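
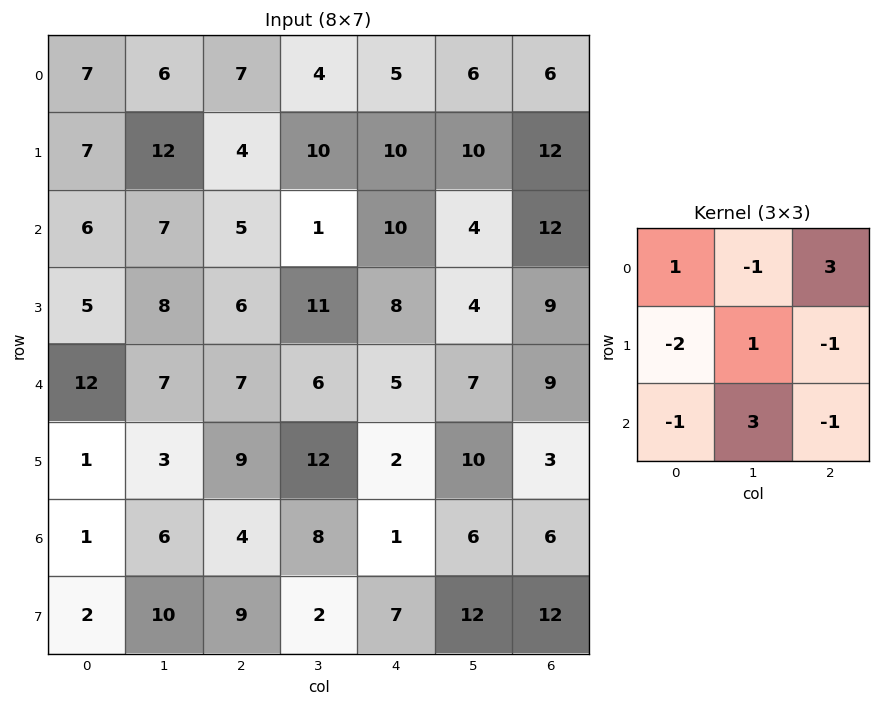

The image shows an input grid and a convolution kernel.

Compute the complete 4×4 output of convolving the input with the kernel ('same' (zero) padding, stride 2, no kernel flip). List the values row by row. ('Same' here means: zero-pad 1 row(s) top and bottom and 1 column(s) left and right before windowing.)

10 -19 1 20
35 27 43 25
24 34 -15 -11
-1 29 26 25

Output[0,0]: The receptive field on the zero-padded input at this output position is [0 0 0 / 0 7 6 / 0 7 12]. Elementwise product with the kernel and sum: 0·1 + 0·-1 + 0·3 + 0·-2 + 7·1 + 6·-1 + 0·-1 + 7·3 + 12·-1.
Output[0,1]: The receptive field on the zero-padded input at this output position is [0 0 0 / 6 7 4 / 12 4 10]. Elementwise product with the kernel and sum: 0·1 + 0·-1 + 0·3 + 6·-2 + 7·1 + 4·-1 + 12·-1 + 4·3 + 10·-1.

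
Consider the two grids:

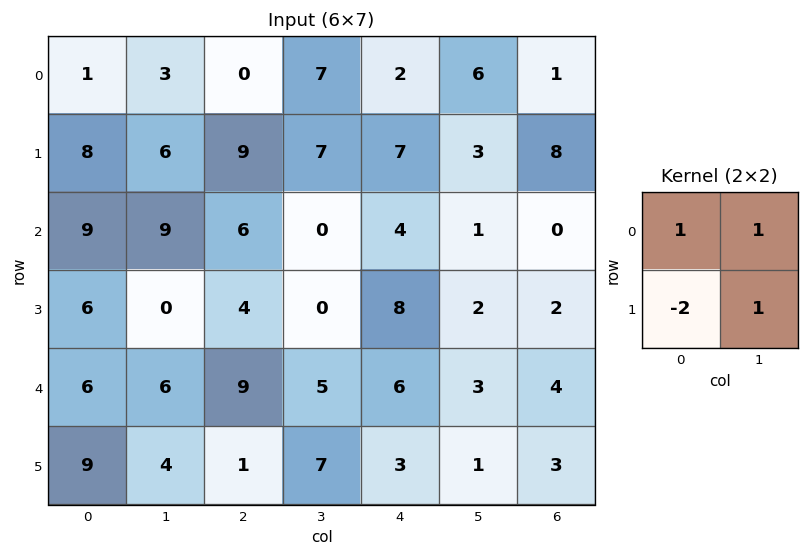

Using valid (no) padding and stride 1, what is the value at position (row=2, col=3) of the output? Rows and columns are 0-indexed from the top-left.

The receptive field on the input at this output position is [0 4 / 0 8]. Elementwise product with the kernel and sum: 0·1 + 4·1 + 0·-2 + 8·1.

12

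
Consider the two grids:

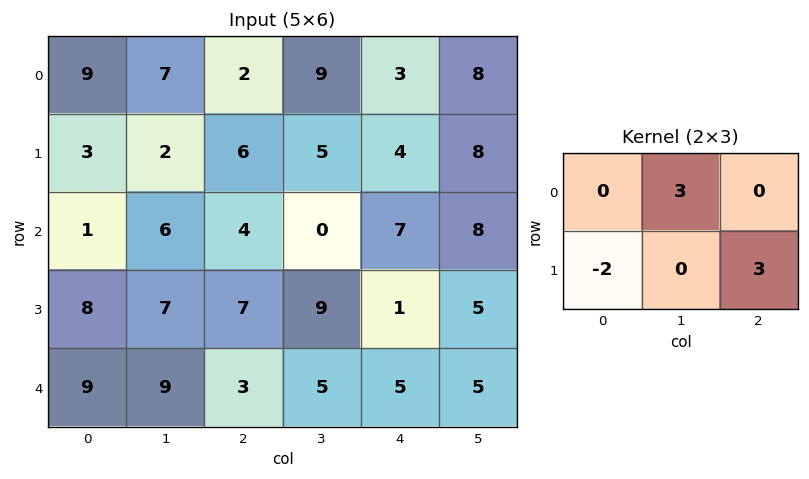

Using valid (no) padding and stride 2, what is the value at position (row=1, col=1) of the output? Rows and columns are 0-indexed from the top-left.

The receptive field on the input at this output position is [4 0 7 / 7 9 1]. Elementwise product with the kernel and sum: 0·3 + 7·-2 + 1·3.

-11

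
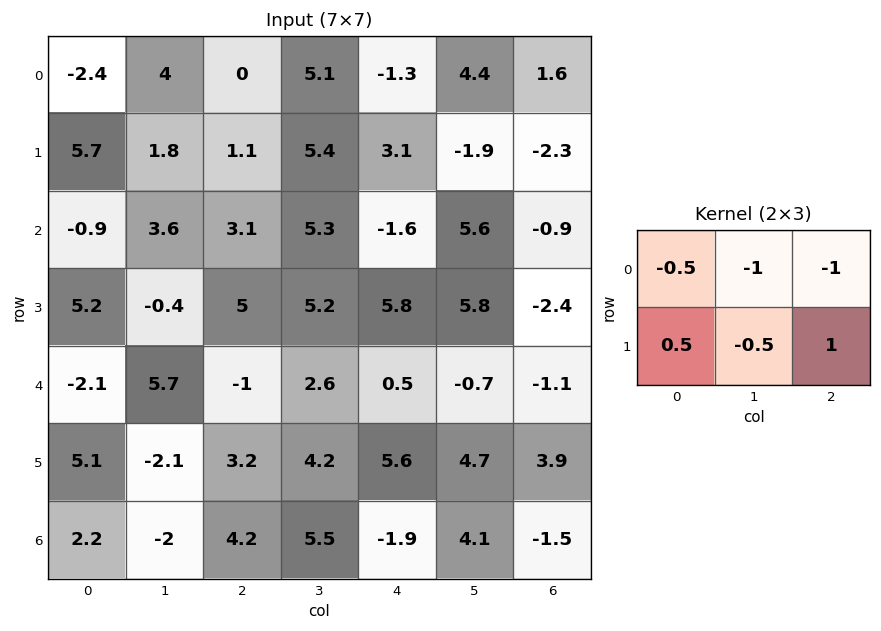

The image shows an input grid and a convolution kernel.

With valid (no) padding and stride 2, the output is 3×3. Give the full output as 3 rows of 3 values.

0.25 -2.85 -5.15
1.55 0.45 -6.3
3.15 2.5 5.9

Output[0,0]: The receptive field on the input at this output position is [-2.4 4 0 / 5.7 1.8 1.1]. Elementwise product with the kernel and sum: -2.4·-0.5 + 4·-1 + 0·-1 + 5.7·0.5 + 1.8·-0.5 + 1.1·1.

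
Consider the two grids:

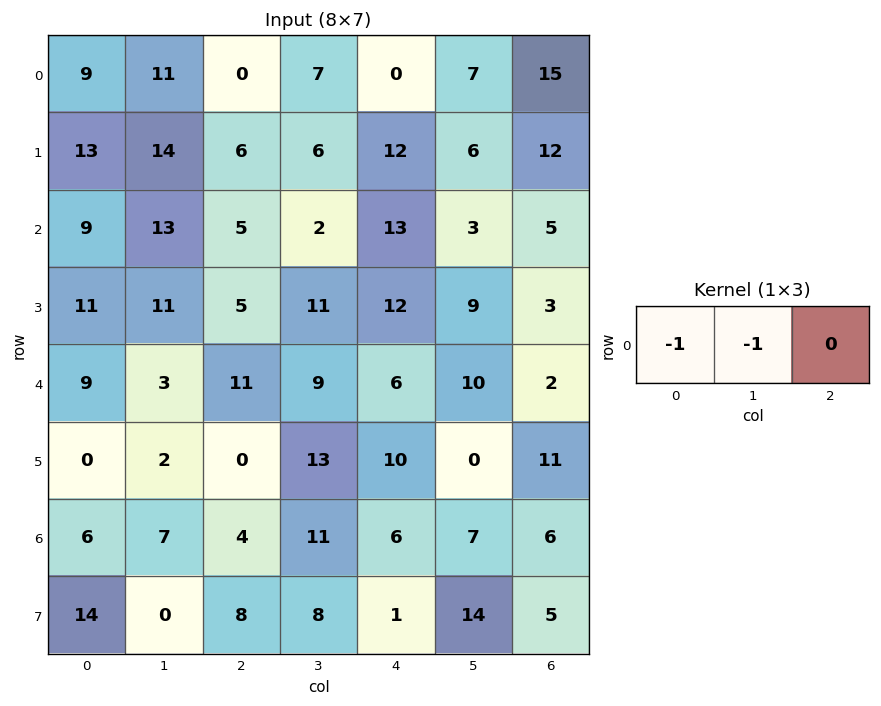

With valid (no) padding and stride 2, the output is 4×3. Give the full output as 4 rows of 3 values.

Output[0,0]: The receptive field on the input at this output position is [9 11 0]. Elementwise product with the kernel and sum: 9·-1 + 11·-1.

-20 -7 -7
-22 -7 -16
-12 -20 -16
-13 -15 -13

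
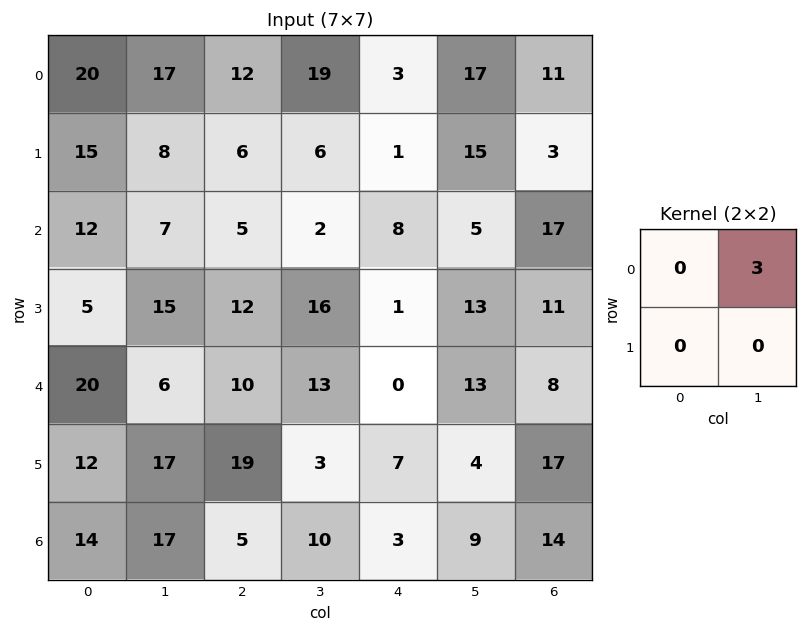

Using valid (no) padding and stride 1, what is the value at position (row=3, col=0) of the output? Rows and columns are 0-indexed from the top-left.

The receptive field on the input at this output position is [5 15 / 20 6]. Elementwise product with the kernel and sum: 15·3.

45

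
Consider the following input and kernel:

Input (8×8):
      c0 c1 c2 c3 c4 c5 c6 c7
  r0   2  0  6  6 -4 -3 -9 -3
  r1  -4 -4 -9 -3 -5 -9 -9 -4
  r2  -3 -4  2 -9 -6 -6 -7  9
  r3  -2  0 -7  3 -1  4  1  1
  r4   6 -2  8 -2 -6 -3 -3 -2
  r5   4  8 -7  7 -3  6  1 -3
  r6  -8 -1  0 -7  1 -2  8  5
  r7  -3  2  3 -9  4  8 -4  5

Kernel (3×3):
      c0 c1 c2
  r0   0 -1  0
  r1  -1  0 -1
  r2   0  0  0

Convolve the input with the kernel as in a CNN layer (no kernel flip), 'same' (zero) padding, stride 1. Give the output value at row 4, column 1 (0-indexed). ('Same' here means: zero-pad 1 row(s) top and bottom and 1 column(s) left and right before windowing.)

The receptive field on the zero-padded input at this output position is [-2 0 -7 / 6 -2 8 / 4 8 -7]. Elementwise product with the kernel and sum: 0·-1 + 6·-1 + 8·-1.

-14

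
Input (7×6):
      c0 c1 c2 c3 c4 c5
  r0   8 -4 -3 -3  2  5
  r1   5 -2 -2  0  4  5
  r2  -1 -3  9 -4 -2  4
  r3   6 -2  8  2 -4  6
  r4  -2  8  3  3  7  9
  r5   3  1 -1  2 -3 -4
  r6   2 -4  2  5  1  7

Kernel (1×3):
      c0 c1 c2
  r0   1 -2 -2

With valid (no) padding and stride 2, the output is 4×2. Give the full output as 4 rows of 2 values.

Output[0,0]: The receptive field on the input at this output position is [8 -4 -3]. Elementwise product with the kernel and sum: 8·1 + -4·-2 + -3·-2.
Output[0,1]: The receptive field on the input at this output position is [-3 -3 2]. Elementwise product with the kernel and sum: -3·1 + -3·-2 + 2·-2.

22 -1
-13 21
-24 -17
6 -10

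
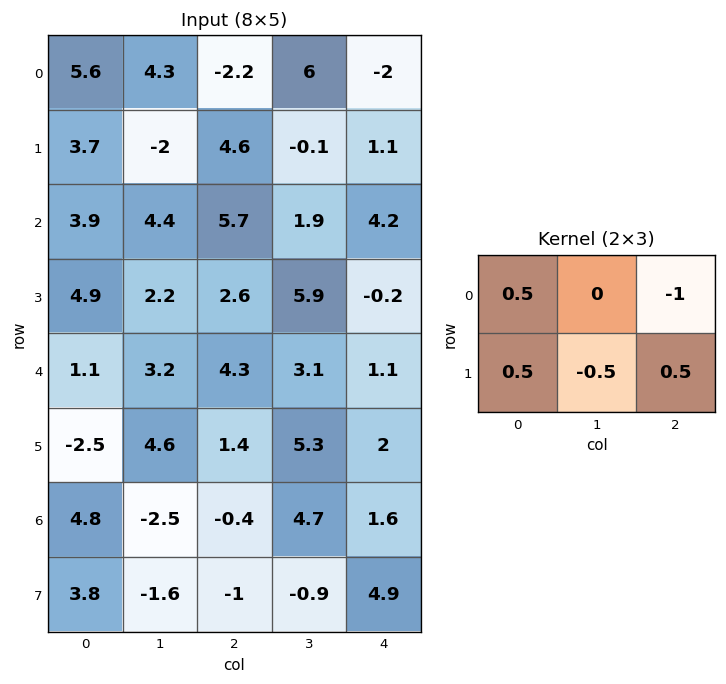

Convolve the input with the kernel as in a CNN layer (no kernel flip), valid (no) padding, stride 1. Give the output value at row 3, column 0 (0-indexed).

The receptive field on the input at this output position is [4.9 2.2 2.6 / 1.1 3.2 4.3]. Elementwise product with the kernel and sum: 4.9·0.5 + 2.6·-1 + 1.1·0.5 + 3.2·-0.5 + 4.3·0.5.

0.95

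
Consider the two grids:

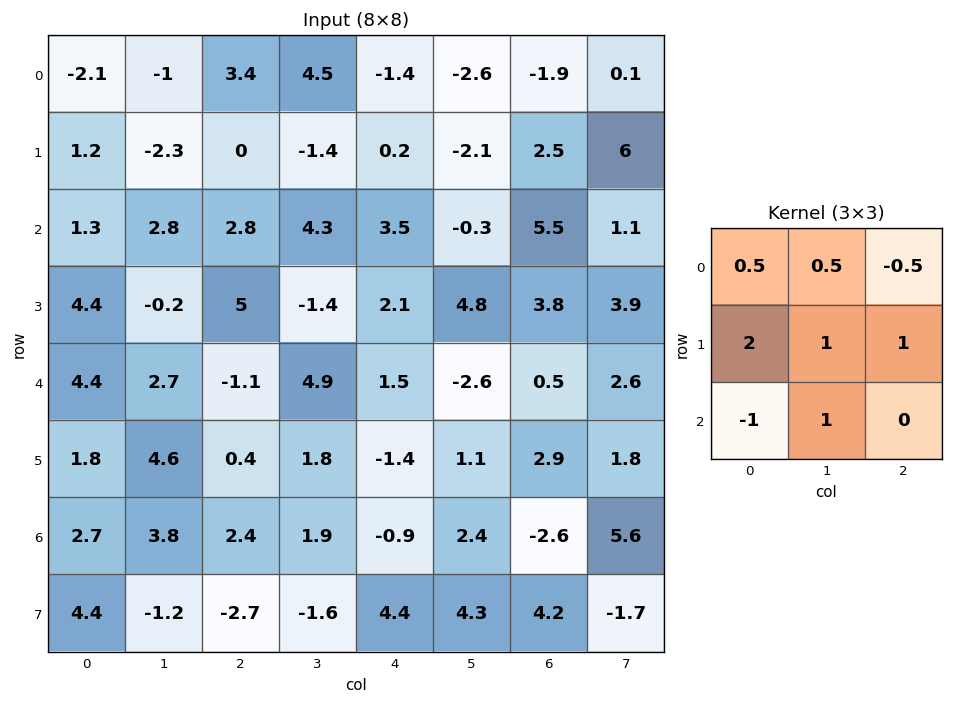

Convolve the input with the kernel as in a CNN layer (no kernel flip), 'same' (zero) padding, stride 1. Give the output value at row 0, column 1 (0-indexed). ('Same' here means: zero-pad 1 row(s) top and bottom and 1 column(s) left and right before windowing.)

The receptive field on the zero-padded input at this output position is [0 0 0 / -2.1 -1 3.4 / 1.2 -2.3 0]. Elementwise product with the kernel and sum: 0·0.5 + 0·0.5 + 0·-0.5 + -2.1·2 + -1·1 + 3.4·1 + 1.2·-1 + -2.3·1.

-5.3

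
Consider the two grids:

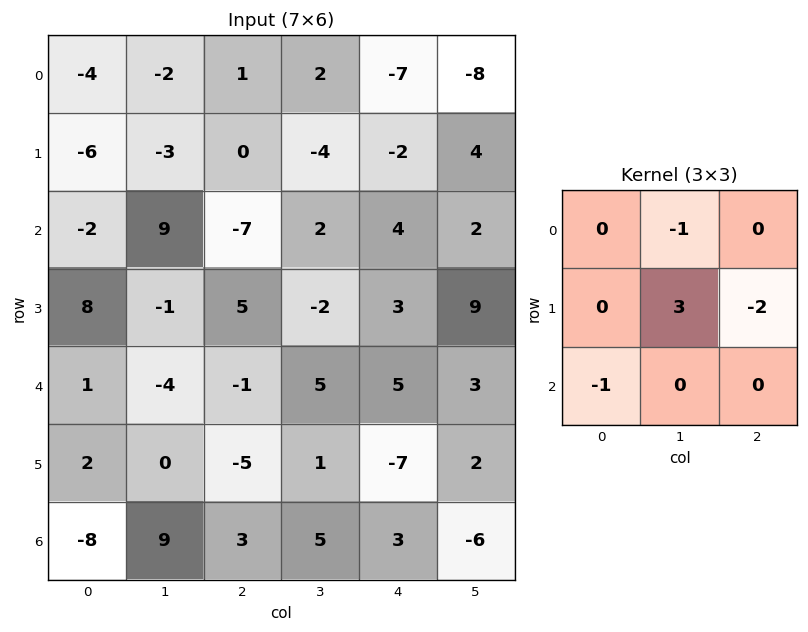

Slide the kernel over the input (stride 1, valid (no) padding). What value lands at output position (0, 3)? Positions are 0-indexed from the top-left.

-9

The receptive field on the input at this output position is [2 -7 -8 / -4 -2 4 / 2 4 2]. Elementwise product with the kernel and sum: -7·-1 + -2·3 + 4·-2 + 2·-1.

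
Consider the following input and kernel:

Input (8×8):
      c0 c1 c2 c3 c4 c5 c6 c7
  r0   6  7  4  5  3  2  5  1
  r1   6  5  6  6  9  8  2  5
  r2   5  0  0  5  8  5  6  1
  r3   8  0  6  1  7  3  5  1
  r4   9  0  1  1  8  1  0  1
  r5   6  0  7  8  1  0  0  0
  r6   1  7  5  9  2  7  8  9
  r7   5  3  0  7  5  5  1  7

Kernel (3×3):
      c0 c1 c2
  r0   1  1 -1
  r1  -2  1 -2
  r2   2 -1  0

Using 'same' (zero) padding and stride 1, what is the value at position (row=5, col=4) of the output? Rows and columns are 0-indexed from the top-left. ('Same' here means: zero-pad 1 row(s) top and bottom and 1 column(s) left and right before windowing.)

9

The receptive field on the zero-padded input at this output position is [1 8 1 / 8 1 0 / 9 2 7]. Elementwise product with the kernel and sum: 1·1 + 8·1 + 1·-1 + 8·-2 + 1·1 + 0·-2 + 9·2 + 2·-1.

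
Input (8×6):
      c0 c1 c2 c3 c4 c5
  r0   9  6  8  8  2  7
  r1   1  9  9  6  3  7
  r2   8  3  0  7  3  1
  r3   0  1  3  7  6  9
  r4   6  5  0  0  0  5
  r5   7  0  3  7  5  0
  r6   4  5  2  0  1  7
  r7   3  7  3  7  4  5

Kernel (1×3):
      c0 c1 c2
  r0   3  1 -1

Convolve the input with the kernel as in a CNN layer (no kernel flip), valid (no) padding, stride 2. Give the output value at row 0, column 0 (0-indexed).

25

The receptive field on the input at this output position is [9 6 8]. Elementwise product with the kernel and sum: 9·3 + 6·1 + 8·-1.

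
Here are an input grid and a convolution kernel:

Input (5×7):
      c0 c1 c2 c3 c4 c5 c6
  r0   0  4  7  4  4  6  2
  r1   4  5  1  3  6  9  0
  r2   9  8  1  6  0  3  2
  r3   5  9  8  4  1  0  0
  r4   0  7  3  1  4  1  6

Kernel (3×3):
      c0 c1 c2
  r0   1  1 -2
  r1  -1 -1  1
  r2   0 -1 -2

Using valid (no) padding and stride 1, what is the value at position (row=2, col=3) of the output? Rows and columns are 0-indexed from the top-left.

-11

The receptive field on the input at this output position is [6 0 3 / 4 1 0 / 1 4 1]. Elementwise product with the kernel and sum: 6·1 + 0·1 + 3·-2 + 4·-1 + 1·-1 + 0·1 + 4·-1 + 1·-2.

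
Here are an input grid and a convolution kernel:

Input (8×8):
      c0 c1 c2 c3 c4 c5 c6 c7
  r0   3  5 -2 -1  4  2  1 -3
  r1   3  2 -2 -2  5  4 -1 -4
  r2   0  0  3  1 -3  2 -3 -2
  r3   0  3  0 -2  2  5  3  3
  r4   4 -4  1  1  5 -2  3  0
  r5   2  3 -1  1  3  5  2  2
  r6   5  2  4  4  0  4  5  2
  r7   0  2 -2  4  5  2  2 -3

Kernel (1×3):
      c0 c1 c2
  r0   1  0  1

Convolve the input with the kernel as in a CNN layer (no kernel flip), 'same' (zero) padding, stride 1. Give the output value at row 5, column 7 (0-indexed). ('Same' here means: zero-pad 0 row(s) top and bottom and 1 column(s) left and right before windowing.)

The receptive field on the zero-padded input at this output position is [2 2 0]. Elementwise product with the kernel and sum: 2·1 + 0·1.

2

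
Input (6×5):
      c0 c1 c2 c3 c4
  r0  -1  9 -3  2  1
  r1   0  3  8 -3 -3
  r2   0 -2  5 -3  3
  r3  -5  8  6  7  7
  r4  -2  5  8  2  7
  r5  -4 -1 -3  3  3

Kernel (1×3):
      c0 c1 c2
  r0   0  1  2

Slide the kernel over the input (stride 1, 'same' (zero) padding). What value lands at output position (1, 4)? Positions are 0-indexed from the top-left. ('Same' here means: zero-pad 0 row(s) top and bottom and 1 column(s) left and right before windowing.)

-3

The receptive field on the zero-padded input at this output position is [-3 -3 0]. Elementwise product with the kernel and sum: -3·1 + 0·2.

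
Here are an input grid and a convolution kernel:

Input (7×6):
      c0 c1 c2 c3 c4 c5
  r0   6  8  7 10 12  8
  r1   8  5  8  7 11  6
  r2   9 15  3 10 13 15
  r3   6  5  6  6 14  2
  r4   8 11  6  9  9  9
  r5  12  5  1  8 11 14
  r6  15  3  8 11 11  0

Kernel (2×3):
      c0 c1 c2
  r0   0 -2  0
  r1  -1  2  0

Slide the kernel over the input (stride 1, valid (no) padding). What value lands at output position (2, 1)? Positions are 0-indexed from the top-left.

1

The receptive field on the input at this output position is [15 3 10 / 5 6 6]. Elementwise product with the kernel and sum: 3·-2 + 5·-1 + 6·2.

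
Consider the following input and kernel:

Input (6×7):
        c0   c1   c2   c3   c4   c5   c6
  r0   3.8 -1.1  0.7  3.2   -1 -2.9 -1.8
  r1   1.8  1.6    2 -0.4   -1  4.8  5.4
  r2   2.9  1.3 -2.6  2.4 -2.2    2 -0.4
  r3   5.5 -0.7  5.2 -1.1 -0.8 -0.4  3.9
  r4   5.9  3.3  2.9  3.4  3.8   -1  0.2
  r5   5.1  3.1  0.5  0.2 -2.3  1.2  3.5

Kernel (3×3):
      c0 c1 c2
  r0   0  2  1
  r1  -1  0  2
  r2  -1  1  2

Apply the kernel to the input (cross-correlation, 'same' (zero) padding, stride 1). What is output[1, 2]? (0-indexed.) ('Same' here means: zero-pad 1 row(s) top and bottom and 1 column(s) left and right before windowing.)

3.1

The receptive field on the zero-padded input at this output position is [-1.1 0.7 3.2 / 1.6 2 -0.4 / 1.3 -2.6 2.4]. Elementwise product with the kernel and sum: 0.7·2 + 3.2·1 + 1.6·-1 + -0.4·2 + 1.3·-1 + -2.6·1 + 2.4·2.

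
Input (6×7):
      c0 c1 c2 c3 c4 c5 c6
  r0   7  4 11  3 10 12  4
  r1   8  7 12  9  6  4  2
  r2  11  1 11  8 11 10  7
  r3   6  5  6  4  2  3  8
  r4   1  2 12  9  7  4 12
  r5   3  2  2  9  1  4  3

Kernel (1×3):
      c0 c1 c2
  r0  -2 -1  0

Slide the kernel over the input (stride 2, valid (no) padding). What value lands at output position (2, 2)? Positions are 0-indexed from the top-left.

-18

The receptive field on the input at this output position is [7 4 12]. Elementwise product with the kernel and sum: 7·-2 + 4·-1.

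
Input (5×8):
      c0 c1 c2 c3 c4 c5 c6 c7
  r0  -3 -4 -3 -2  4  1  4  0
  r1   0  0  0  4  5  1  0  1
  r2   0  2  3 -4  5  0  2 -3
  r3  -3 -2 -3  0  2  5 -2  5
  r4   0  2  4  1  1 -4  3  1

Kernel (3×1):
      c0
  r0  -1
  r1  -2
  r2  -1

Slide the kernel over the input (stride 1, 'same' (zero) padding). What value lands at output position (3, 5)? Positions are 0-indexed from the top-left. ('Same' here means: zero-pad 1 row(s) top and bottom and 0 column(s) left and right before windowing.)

The receptive field on the zero-padded input at this output position is [0 / 5 / -4]. Elementwise product with the kernel and sum: 0·-1 + 5·-2 + -4·-1.

-6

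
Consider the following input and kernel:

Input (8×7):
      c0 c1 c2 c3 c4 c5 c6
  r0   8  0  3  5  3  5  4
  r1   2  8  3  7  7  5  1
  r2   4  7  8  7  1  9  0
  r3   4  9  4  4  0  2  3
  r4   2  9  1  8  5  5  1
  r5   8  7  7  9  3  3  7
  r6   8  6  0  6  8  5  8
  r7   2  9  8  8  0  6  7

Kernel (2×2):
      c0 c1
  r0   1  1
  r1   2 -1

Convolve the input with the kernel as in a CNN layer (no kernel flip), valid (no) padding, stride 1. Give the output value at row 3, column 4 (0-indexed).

7

The receptive field on the input at this output position is [0 2 / 5 5]. Elementwise product with the kernel and sum: 0·1 + 2·1 + 5·2 + 5·-1.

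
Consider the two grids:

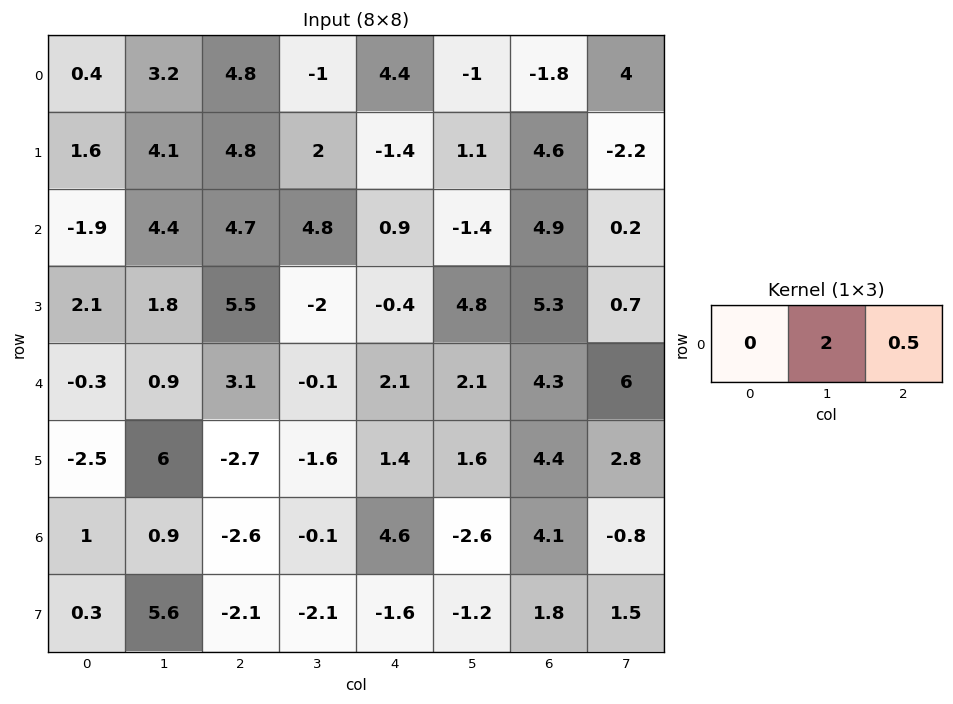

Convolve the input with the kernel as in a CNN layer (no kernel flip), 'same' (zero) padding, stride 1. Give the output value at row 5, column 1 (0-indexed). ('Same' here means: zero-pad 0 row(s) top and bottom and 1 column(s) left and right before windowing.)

The receptive field on the zero-padded input at this output position is [-2.5 6 -2.7]. Elementwise product with the kernel and sum: 6·2 + -2.7·0.5.

10.65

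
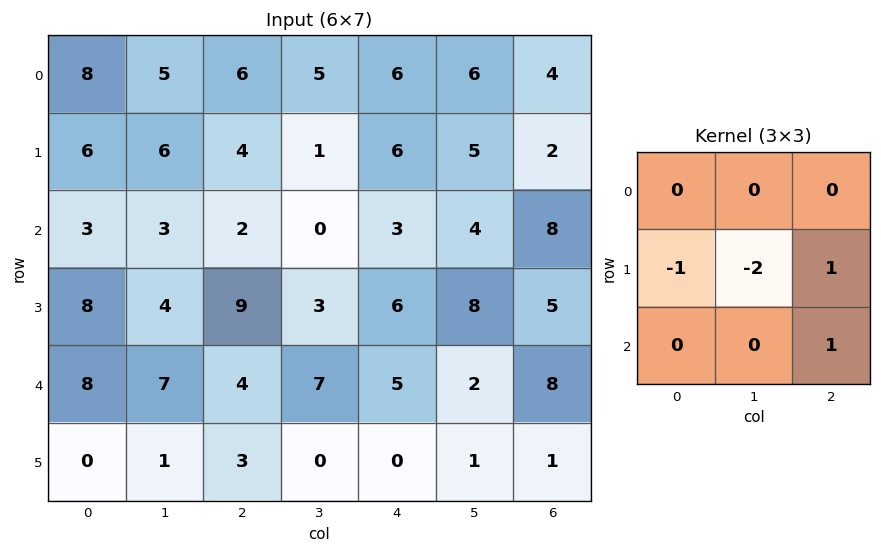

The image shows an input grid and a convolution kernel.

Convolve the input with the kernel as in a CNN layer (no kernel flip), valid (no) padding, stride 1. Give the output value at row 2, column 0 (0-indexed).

The receptive field on the input at this output position is [3 3 2 / 8 4 9 / 8 7 4]. Elementwise product with the kernel and sum: 8·-1 + 4·-2 + 9·1 + 4·1.

-3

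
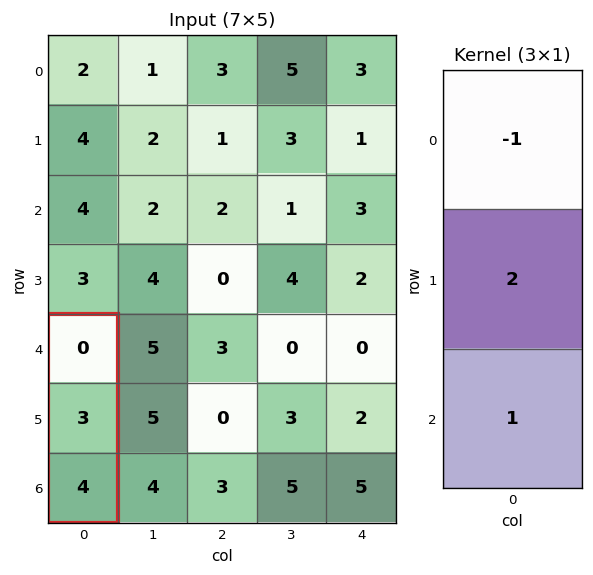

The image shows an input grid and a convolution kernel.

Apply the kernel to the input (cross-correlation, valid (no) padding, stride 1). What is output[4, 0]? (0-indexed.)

The receptive field on the input at this output position is [0 / 3 / 4]. Elementwise product with the kernel and sum: 0·-1 + 3·2 + 4·1.

10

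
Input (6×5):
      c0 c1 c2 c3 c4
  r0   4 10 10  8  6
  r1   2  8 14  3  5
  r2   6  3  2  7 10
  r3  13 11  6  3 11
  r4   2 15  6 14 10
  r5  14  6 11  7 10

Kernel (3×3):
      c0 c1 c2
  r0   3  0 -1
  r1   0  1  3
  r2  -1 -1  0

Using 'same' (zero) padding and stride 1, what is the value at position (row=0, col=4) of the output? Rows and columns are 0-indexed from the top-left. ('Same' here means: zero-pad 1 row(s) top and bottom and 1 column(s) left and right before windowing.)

The receptive field on the zero-padded input at this output position is [0 0 0 / 8 6 0 / 3 5 0]. Elementwise product with the kernel and sum: 0·3 + 0·-1 + 6·1 + 0·3 + 3·-1 + 5·-1.

-2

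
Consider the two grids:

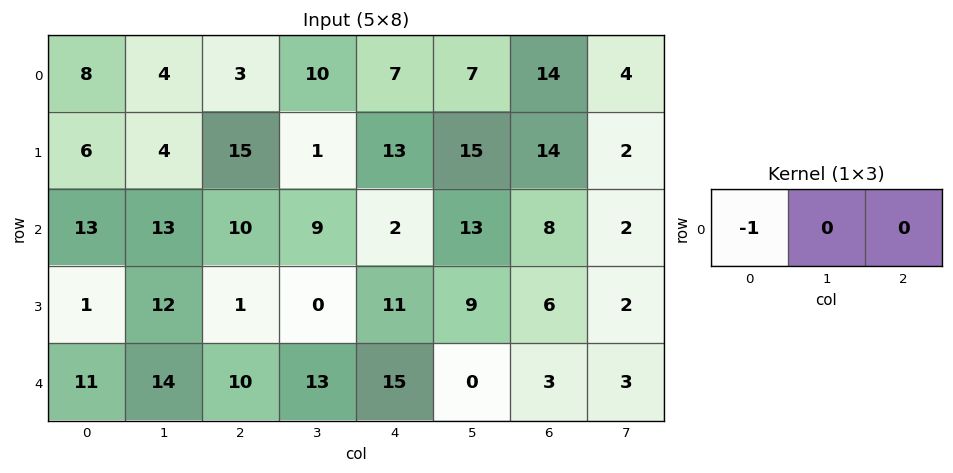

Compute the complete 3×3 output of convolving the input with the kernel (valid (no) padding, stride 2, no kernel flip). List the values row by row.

-8 -3 -7
-13 -10 -2
-11 -10 -15

Output[0,0]: The receptive field on the input at this output position is [8 4 3]. Elementwise product with the kernel and sum: 8·-1.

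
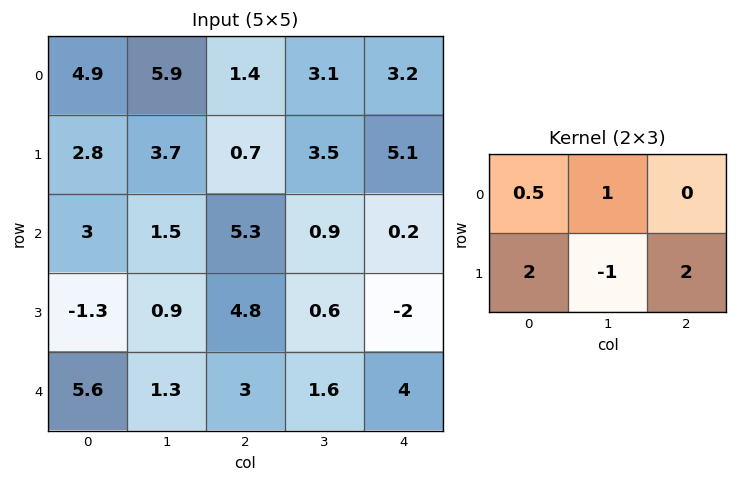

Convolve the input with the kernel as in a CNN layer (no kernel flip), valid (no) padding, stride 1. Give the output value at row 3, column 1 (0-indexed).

8.05

The receptive field on the input at this output position is [0.9 4.8 0.6 / 1.3 3 1.6]. Elementwise product with the kernel and sum: 0.9·0.5 + 4.8·1 + 1.3·2 + 3·-1 + 1.6·2.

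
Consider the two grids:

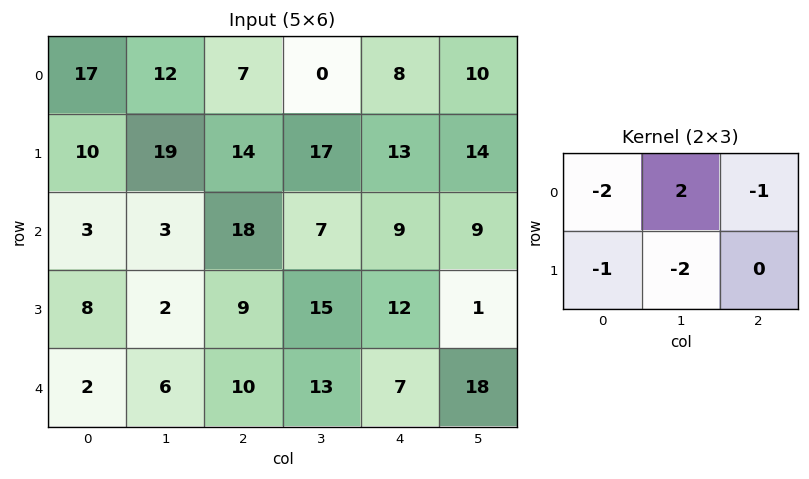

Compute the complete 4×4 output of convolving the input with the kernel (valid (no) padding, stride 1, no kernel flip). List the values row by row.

-65 -57 -70 -37
-5 -66 -39 -47
-30 3 -70 -44
-35 -27 -36 -34

Output[0,0]: The receptive field on the input at this output position is [17 12 7 / 10 19 14]. Elementwise product with the kernel and sum: 17·-2 + 12·2 + 7·-1 + 10·-1 + 19·-2.
Output[0,1]: The receptive field on the input at this output position is [12 7 0 / 19 14 17]. Elementwise product with the kernel and sum: 12·-2 + 7·2 + 0·-1 + 19·-1 + 14·-2.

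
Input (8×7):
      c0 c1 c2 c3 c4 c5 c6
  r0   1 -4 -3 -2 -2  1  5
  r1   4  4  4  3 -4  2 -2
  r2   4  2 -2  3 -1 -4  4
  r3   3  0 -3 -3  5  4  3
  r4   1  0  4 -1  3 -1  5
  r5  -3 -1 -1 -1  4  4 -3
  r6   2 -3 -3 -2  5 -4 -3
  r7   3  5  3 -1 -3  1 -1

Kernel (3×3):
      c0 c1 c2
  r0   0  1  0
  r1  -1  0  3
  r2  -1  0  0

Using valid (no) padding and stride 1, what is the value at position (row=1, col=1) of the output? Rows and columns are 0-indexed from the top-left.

The receptive field on the input at this output position is [4 4 3 / 2 -2 3 / 0 -3 -3]. Elementwise product with the kernel and sum: 4·1 + 2·-1 + 3·3 + 0·-1.

11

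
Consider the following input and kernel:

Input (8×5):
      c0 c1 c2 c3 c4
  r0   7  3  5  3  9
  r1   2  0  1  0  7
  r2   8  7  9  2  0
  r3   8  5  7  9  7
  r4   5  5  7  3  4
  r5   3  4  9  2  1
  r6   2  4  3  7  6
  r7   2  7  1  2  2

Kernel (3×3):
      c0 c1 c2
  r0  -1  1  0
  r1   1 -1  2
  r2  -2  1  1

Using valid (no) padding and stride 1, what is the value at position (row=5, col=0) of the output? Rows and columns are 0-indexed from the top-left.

The receptive field on the input at this output position is [3 4 9 / 2 4 3 / 2 7 1]. Elementwise product with the kernel and sum: 3·-1 + 4·1 + 2·1 + 4·-1 + 3·2 + 2·-2 + 7·1 + 1·1.

9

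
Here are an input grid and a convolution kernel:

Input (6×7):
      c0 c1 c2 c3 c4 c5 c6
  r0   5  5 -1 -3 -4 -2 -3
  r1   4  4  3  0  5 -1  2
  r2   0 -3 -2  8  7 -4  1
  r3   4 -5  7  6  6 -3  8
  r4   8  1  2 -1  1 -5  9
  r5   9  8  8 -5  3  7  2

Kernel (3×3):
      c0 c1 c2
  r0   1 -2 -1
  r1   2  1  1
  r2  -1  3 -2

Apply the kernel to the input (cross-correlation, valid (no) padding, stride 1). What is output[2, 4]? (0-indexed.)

The receptive field on the input at this output position is [7 -4 1 / 6 -3 8 / 1 -5 9]. Elementwise product with the kernel and sum: 7·1 + -4·-2 + 1·-1 + 6·2 + -3·1 + 8·1 + 1·-1 + -5·3 + 9·-2.

-3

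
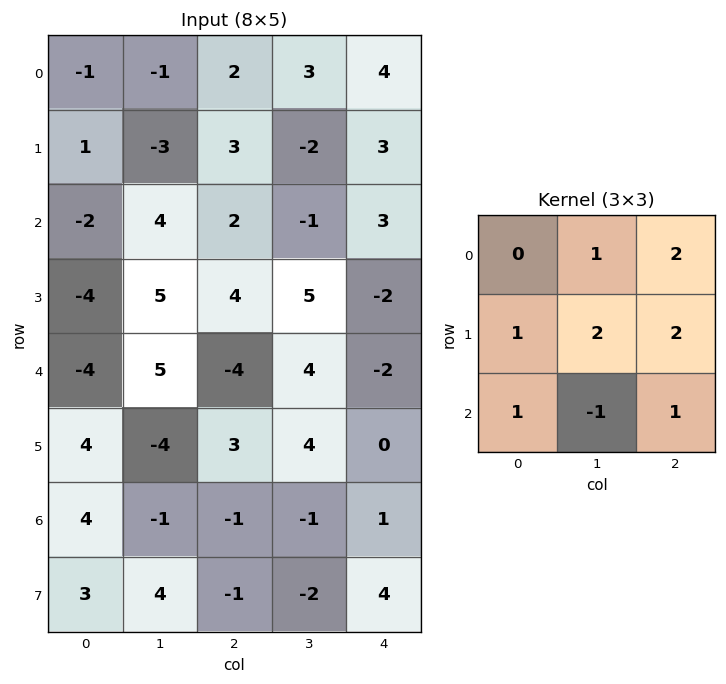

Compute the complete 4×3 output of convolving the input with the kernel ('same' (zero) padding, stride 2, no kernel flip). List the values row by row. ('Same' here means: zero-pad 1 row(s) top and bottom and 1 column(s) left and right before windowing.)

Output[0,0]: The receptive field on the zero-padded input at this output position is [0 0 0 / 0 -1 -1 / 0 1 -3]. Elementwise product with the kernel and sum: 0·1 + 0·2 + 0·1 + -1·2 + -1·2 + 0·1 + 1·-1 + -3·1.
Output[0,1]: The receptive field on the zero-padded input at this output position is [0 0 0 / -1 2 3 / -3 3 -2]. Elementwise product with the kernel and sum: 0·1 + 0·2 + -1·1 + 2·2 + 3·2 + -3·1 + 3·-1 + -2·1.

-8 1 6
8 11 15
0 16 2
3 9 -5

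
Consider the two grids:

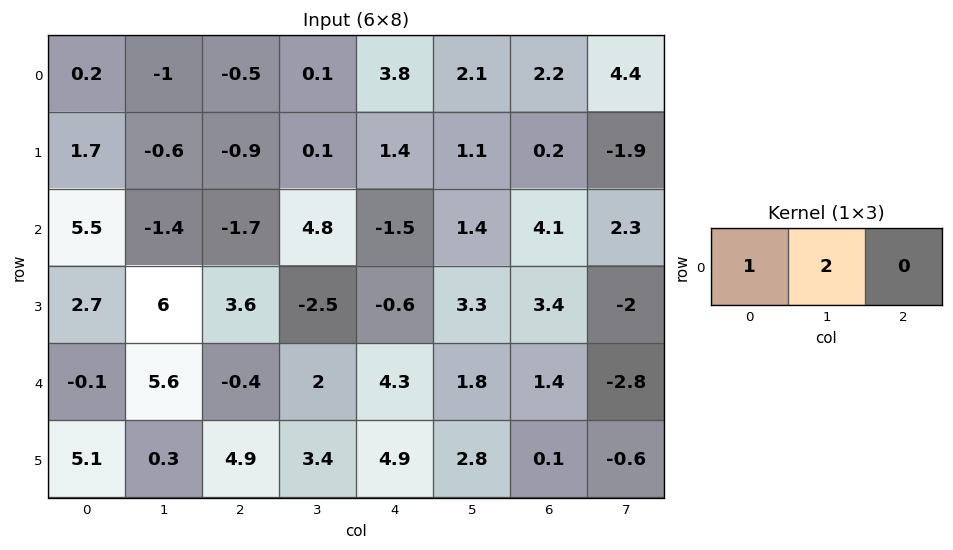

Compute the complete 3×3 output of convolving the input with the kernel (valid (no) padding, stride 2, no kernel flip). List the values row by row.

-1.8 -0.3 8
2.7 7.9 1.3
11.1 3.6 7.9

Output[0,0]: The receptive field on the input at this output position is [0.2 -1 -0.5]. Elementwise product with the kernel and sum: 0.2·1 + -1·2.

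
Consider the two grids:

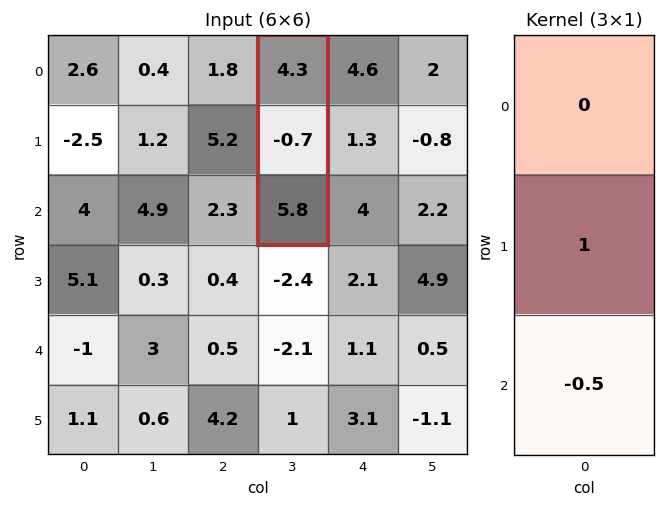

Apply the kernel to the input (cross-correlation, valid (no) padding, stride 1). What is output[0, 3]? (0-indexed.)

The receptive field on the input at this output position is [4.3 / -0.7 / 5.8]. Elementwise product with the kernel and sum: -0.7·1 + 5.8·-0.5.

-3.6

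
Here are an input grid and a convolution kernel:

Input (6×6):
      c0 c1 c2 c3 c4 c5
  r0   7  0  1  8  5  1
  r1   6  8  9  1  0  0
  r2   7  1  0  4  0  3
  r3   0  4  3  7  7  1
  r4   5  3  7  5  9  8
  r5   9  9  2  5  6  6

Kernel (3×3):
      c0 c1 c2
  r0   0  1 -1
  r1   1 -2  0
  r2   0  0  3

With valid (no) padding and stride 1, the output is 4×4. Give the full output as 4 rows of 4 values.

Output[0,0]: The receptive field on the input at this output position is [7 0 1 / 6 8 9 / 7 1 0]. Elementwise product with the kernel and sum: 0·1 + 1·-1 + 6·1 + 8·-2 + 0·3.
Output[0,1]: The receptive field on the input at this output position is [0 1 8 / 8 9 1 / 1 0 4]. Elementwise product with the kernel and sum: 1·1 + 8·-1 + 8·1 + 9·-2 + 4·3.

-11 -5 10 14
13 30 14 7
14 9 20 14
6 0 15 11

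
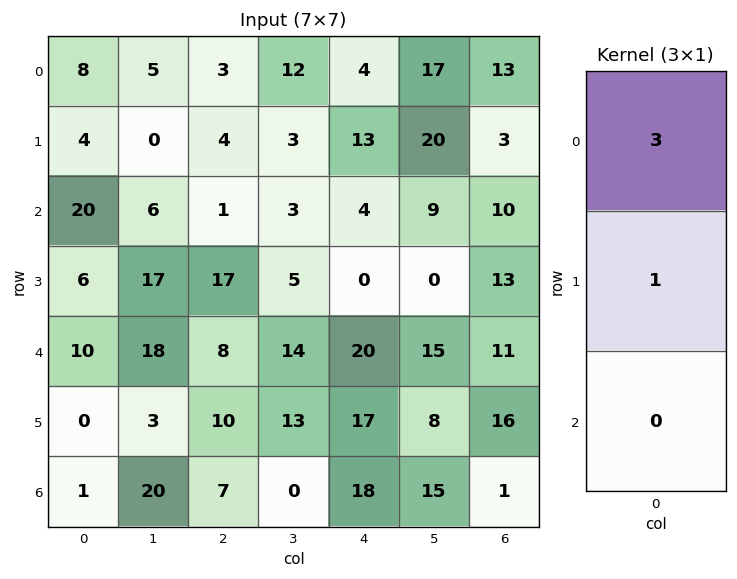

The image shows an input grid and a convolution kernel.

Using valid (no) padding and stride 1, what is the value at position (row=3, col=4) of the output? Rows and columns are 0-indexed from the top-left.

20

The receptive field on the input at this output position is [0 / 20 / 17]. Elementwise product with the kernel and sum: 0·3 + 20·1.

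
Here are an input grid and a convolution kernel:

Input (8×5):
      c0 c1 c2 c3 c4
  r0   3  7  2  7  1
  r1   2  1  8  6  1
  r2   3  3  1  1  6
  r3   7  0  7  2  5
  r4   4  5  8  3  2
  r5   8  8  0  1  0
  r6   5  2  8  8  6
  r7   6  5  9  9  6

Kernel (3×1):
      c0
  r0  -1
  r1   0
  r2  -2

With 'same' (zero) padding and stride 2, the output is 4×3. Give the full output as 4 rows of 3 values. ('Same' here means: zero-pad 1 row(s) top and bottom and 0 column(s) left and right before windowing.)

-4 -16 -2
-16 -22 -11
-23 -7 -5
-20 -18 -12

Output[0,0]: The receptive field on the zero-padded input at this output position is [0 / 3 / 2]. Elementwise product with the kernel and sum: 0·-1 + 2·-2.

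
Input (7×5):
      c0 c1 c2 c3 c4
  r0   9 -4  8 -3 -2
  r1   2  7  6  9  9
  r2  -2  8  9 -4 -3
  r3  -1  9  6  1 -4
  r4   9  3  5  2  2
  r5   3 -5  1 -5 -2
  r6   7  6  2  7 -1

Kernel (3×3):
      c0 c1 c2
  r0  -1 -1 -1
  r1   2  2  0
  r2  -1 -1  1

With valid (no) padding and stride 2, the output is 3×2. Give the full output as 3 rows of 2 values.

Output[0,0]: The receptive field on the input at this output position is [9 -4 8 / 2 7 6 / -2 8 9]. Elementwise product with the kernel and sum: 9·-1 + -4·-1 + 8·-1 + 2·2 + 7·2 + -2·-1 + 8·-1 + 9·1.

8 19
-6 7
-32 -27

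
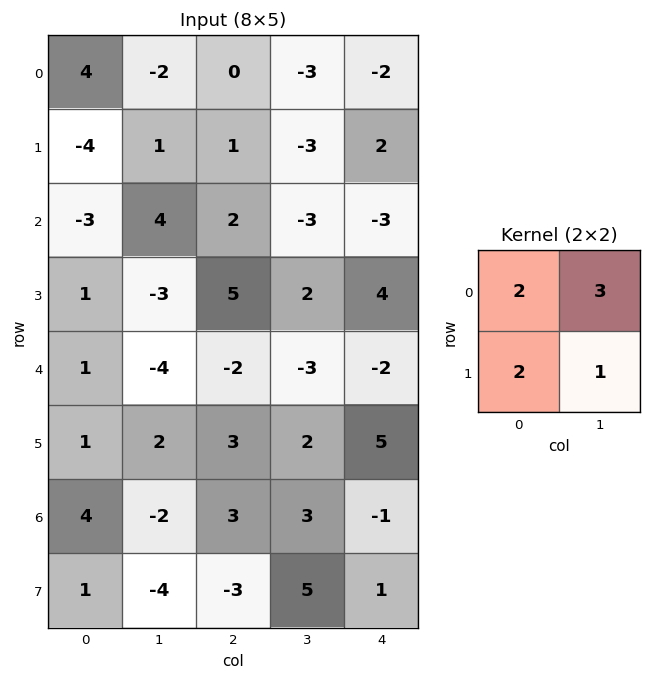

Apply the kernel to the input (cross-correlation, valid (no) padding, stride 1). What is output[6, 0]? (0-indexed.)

0

The receptive field on the input at this output position is [4 -2 / 1 -4]. Elementwise product with the kernel and sum: 4·2 + -2·3 + 1·2 + -4·1.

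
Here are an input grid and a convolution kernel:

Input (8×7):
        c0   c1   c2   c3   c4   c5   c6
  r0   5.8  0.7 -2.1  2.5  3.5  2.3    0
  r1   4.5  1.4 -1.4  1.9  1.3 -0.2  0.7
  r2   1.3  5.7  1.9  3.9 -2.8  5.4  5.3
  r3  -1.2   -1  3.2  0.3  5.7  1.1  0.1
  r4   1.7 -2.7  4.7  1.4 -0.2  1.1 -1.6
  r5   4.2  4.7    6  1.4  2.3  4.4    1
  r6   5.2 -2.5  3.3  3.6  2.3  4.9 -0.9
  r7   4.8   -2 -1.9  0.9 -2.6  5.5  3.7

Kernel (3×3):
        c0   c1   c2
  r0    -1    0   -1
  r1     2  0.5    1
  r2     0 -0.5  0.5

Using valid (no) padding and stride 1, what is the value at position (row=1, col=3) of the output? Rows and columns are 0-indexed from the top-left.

The receptive field on the input at this output position is [1.9 1.3 -0.2 / 3.9 -2.8 5.4 / 0.3 5.7 1.1]. Elementwise product with the kernel and sum: 1.9·-1 + -0.2·-1 + 3.9·2 + -2.8·0.5 + 5.4·1 + 5.7·-0.5 + 1.1·0.5.

7.8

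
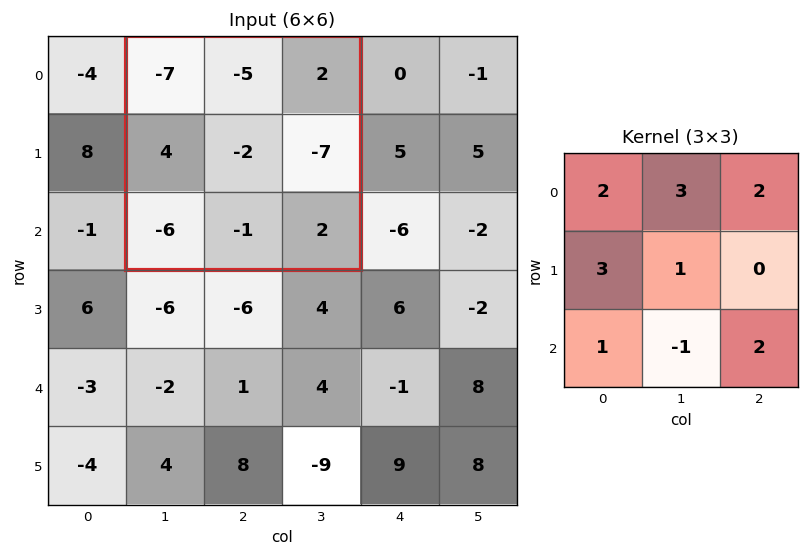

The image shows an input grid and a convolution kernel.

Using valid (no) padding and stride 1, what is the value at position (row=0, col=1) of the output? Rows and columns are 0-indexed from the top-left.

The receptive field on the input at this output position is [-7 -5 2 / 4 -2 -7 / -6 -1 2]. Elementwise product with the kernel and sum: -7·2 + -5·3 + 2·2 + 4·3 + -2·1 + -6·1 + -1·-1 + 2·2.

-16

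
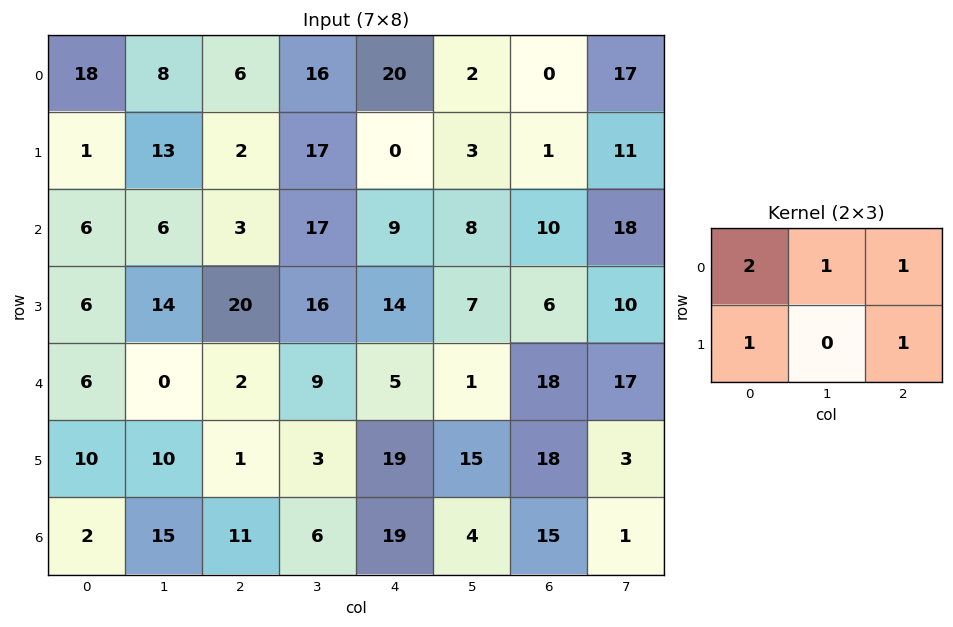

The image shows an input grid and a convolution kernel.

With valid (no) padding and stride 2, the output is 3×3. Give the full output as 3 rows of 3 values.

Output[0,0]: The receptive field on the input at this output position is [18 8 6 / 1 13 2]. Elementwise product with the kernel and sum: 18·2 + 8·1 + 6·1 + 1·1 + 2·1.
Output[0,1]: The receptive field on the input at this output position is [6 16 20 / 2 17 0]. Elementwise product with the kernel and sum: 6·2 + 16·1 + 20·1 + 2·1 + 0·1.

53 50 43
47 66 56
25 38 66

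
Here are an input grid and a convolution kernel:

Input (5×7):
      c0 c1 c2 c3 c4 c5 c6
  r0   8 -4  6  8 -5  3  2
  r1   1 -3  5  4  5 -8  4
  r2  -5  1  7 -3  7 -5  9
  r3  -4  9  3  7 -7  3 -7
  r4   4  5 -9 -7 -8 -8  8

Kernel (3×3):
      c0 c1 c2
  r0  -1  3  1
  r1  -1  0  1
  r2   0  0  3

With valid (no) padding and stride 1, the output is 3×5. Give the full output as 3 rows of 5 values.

11 28 34 -47 42
16 39 -9 10 -44
-5 -6 -43 -9 11

Output[0,0]: The receptive field on the input at this output position is [8 -4 6 / 1 -3 5 / -5 1 7]. Elementwise product with the kernel and sum: 8·-1 + -4·3 + 6·1 + 1·-1 + 5·1 + 7·3.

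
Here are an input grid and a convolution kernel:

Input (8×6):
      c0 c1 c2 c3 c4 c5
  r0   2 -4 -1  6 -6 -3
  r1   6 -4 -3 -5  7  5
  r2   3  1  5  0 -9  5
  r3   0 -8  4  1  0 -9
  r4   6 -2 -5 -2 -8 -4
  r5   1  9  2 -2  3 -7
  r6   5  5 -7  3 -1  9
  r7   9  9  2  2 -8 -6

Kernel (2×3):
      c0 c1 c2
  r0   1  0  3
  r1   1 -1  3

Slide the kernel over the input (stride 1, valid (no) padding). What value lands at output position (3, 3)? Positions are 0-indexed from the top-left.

-32

The receptive field on the input at this output position is [1 0 -9 / -2 -8 -4]. Elementwise product with the kernel and sum: 1·1 + -9·3 + -2·1 + -8·-1 + -4·3.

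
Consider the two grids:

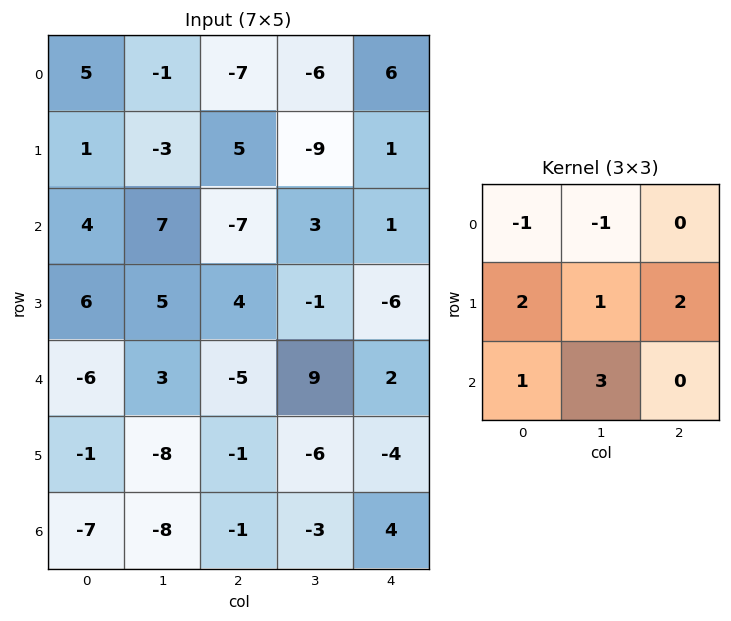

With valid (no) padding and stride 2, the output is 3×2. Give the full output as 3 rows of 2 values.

30 18
17 21
-40 -30

Output[0,0]: The receptive field on the input at this output position is [5 -1 -7 / 1 -3 5 / 4 7 -7]. Elementwise product with the kernel and sum: 5·-1 + -1·-1 + 1·2 + -3·1 + 5·2 + 4·1 + 7·3.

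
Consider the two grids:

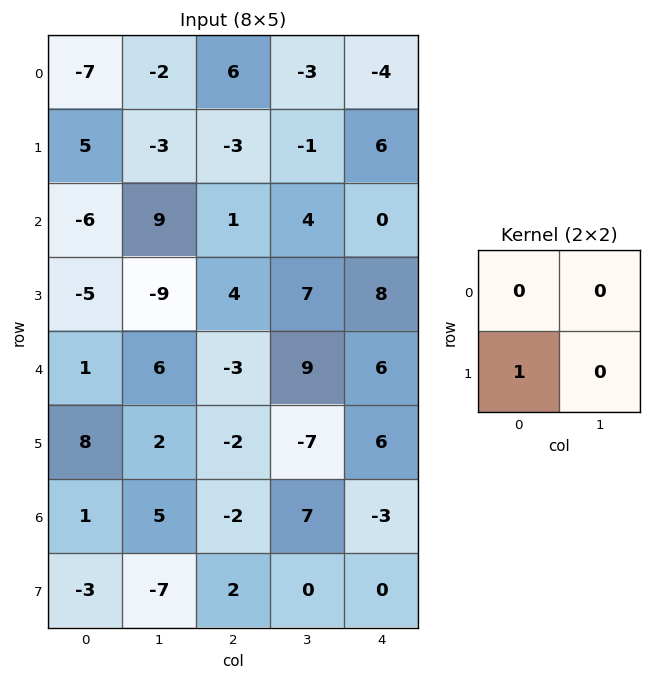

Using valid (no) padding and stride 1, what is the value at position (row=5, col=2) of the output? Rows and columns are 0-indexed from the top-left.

-2

The receptive field on the input at this output position is [-2 -7 / -2 7]. Elementwise product with the kernel and sum: -2·1.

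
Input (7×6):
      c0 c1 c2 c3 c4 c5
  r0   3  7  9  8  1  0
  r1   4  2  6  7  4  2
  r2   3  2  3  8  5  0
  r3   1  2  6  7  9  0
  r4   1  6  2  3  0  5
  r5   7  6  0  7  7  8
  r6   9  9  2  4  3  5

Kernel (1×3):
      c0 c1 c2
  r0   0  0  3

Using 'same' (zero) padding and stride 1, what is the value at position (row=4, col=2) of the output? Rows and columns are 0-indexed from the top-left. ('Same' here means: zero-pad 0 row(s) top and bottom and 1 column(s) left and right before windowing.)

The receptive field on the zero-padded input at this output position is [6 2 3]. Elementwise product with the kernel and sum: 3·3.

9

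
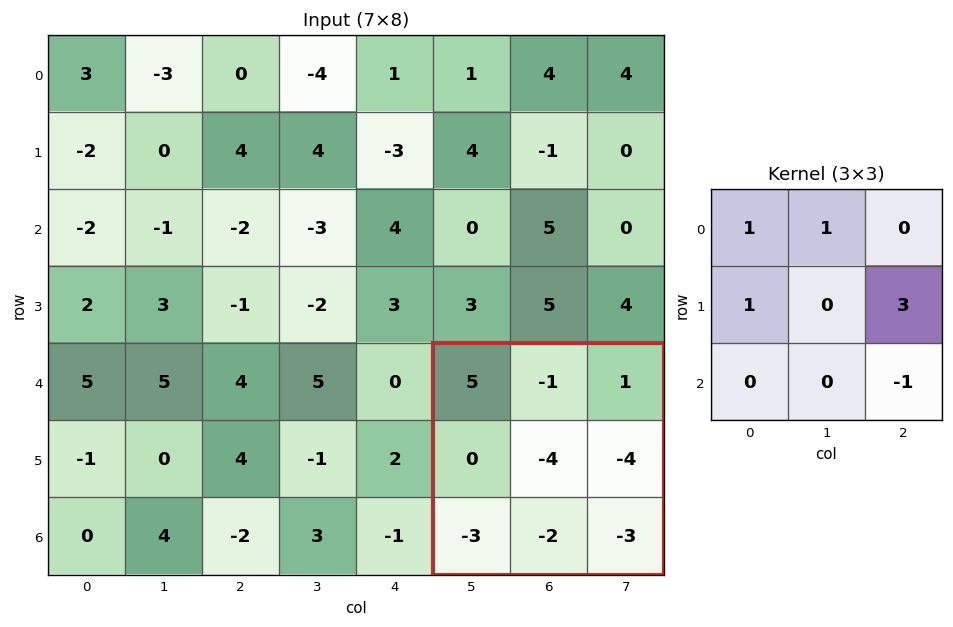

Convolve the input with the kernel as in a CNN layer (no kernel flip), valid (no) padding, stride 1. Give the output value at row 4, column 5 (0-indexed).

The receptive field on the input at this output position is [5 -1 1 / 0 -4 -4 / -3 -2 -3]. Elementwise product with the kernel and sum: 5·1 + -1·1 + 0·1 + -4·3 + -3·-1.

-5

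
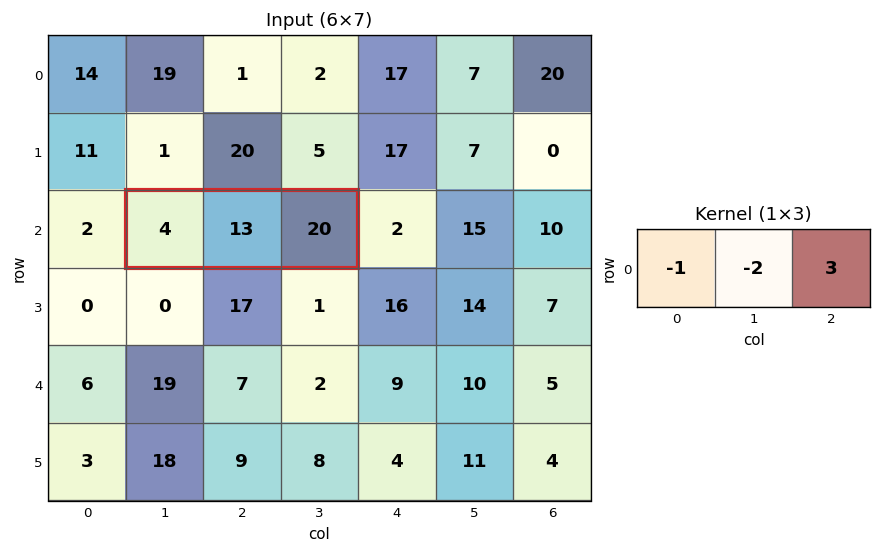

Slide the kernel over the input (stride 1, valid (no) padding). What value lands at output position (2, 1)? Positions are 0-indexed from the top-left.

The receptive field on the input at this output position is [4 13 20]. Elementwise product with the kernel and sum: 4·-1 + 13·-2 + 20·3.

30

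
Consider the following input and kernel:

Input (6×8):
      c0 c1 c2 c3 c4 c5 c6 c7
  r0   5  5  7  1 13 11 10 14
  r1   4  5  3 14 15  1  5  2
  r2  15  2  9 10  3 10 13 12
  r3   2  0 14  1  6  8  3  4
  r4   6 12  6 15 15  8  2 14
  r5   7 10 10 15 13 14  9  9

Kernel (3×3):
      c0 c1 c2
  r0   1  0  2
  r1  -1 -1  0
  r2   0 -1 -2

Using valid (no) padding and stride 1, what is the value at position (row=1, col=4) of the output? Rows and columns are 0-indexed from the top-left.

-2

The receptive field on the input at this output position is [15 1 5 / 3 10 13 / 6 8 3]. Elementwise product with the kernel and sum: 15·1 + 5·2 + 3·-1 + 10·-1 + 8·-1 + 3·-2.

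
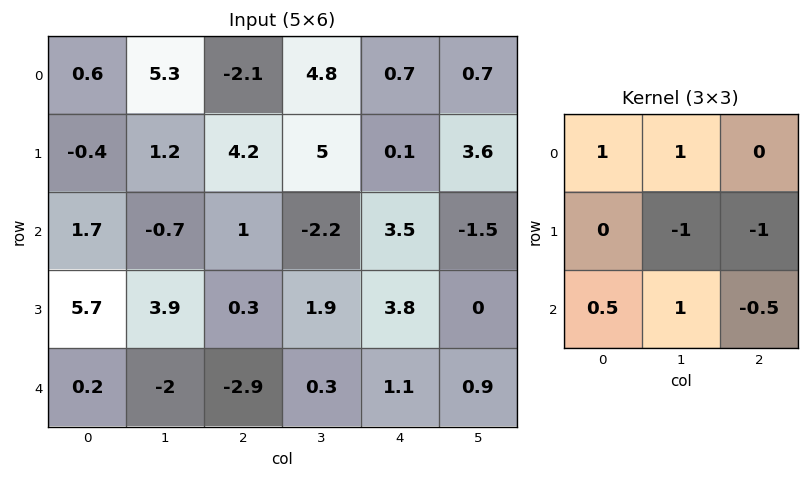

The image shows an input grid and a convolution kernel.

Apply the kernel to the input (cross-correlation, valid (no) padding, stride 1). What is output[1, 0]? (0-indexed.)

7.1

The receptive field on the input at this output position is [-0.4 1.2 4.2 / 1.7 -0.7 1 / 5.7 3.9 0.3]. Elementwise product with the kernel and sum: -0.4·1 + 1.2·1 + -0.7·-1 + 1·-1 + 5.7·0.5 + 3.9·1 + 0.3·-0.5.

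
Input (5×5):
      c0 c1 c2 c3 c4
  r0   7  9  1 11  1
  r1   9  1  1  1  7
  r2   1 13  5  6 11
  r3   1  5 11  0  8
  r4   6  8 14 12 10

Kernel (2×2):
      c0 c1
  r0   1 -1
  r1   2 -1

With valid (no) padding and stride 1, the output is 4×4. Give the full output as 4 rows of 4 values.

Output[0,0]: The receptive field on the input at this output position is [7 9 / 9 1]. Elementwise product with the kernel and sum: 7·1 + 9·-1 + 9·2 + 1·-1.

15 9 -9 5
-3 21 4 -5
-15 7 21 -13
0 -4 27 6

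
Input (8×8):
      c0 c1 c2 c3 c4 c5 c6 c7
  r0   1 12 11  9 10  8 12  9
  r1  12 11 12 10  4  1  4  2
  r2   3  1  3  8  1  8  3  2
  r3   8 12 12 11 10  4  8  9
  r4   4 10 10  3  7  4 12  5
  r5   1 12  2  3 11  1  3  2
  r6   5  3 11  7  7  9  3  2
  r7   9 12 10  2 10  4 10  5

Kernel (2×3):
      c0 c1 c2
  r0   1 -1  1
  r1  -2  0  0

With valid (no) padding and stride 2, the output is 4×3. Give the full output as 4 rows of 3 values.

Output[0,0]: The receptive field on the input at this output position is [1 12 11 / 12 11 12]. Elementwise product with the kernel and sum: 1·1 + 12·-1 + 11·1 + 12·-2.
Output[0,1]: The receptive field on the input at this output position is [11 9 10 / 12 10 4]. Elementwise product with the kernel and sum: 11·1 + 9·-1 + 10·1 + 12·-2.

-24 -12 6
-11 -28 -24
2 10 -7
-5 -9 -19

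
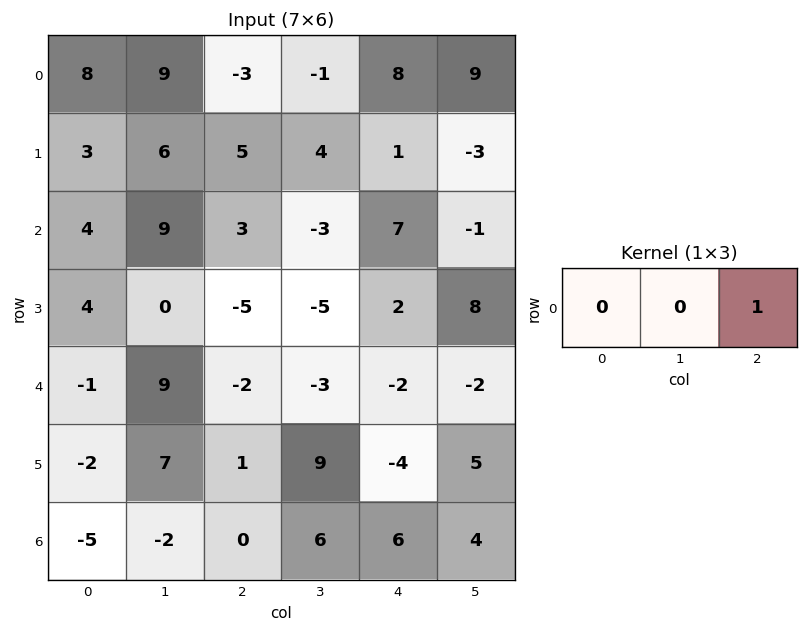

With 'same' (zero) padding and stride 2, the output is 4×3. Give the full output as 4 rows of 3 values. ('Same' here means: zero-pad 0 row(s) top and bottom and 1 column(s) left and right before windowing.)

9 -1 9
9 -3 -1
9 -3 -2
-2 6 4

Output[0,0]: The receptive field on the zero-padded input at this output position is [0 8 9]. Elementwise product with the kernel and sum: 9·1.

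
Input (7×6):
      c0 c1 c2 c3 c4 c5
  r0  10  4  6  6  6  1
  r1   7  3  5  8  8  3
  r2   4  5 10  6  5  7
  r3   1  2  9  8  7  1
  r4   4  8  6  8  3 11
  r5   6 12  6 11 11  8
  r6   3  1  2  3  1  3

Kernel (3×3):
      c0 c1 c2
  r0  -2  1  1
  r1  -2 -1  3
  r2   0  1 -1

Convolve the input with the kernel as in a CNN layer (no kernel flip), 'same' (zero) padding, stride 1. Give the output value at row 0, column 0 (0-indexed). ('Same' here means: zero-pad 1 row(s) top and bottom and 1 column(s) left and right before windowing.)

The receptive field on the zero-padded input at this output position is [0 0 0 / 0 10 4 / 0 7 3]. Elementwise product with the kernel and sum: 0·-2 + 0·1 + 0·1 + 0·-2 + 10·-1 + 4·3 + 7·1 + 3·-1.

6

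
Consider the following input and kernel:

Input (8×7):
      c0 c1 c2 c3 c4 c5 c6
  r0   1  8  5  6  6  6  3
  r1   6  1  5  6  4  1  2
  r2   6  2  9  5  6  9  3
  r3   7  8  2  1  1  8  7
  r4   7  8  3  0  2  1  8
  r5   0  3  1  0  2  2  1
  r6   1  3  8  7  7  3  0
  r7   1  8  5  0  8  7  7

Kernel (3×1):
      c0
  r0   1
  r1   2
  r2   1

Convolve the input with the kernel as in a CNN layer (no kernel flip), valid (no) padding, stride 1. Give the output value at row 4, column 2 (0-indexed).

The receptive field on the input at this output position is [3 / 1 / 8]. Elementwise product with the kernel and sum: 3·1 + 1·2 + 8·1.

13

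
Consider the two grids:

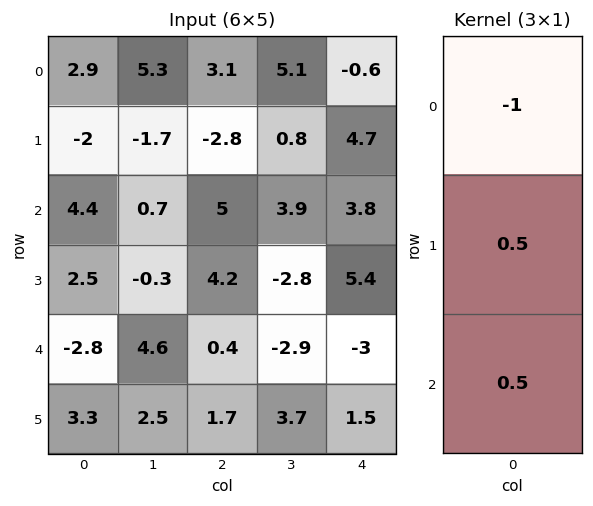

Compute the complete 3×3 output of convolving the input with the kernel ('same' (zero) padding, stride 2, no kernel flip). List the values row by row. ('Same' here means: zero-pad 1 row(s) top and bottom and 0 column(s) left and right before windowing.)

0.45 0.15 2.05
5.45 7.4 -0.1
-2.25 -3.15 -6.15

Output[0,0]: The receptive field on the zero-padded input at this output position is [0 / 2.9 / -2]. Elementwise product with the kernel and sum: 0·-1 + 2.9·0.5 + -2·0.5.
Output[0,1]: The receptive field on the zero-padded input at this output position is [0 / 3.1 / -2.8]. Elementwise product with the kernel and sum: 0·-1 + 3.1·0.5 + -2.8·0.5.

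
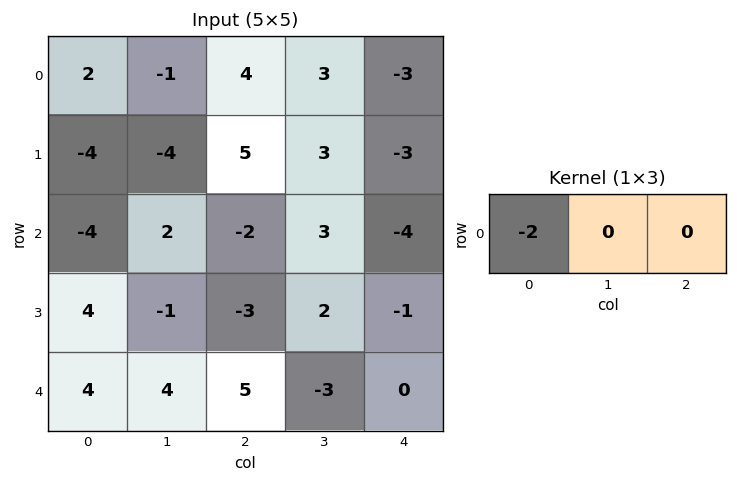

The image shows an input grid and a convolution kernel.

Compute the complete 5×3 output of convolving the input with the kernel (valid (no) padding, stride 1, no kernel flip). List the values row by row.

Output[0,0]: The receptive field on the input at this output position is [2 -1 4]. Elementwise product with the kernel and sum: 2·-2.
Output[0,1]: The receptive field on the input at this output position is [-1 4 3]. Elementwise product with the kernel and sum: -1·-2.

-4 2 -8
8 8 -10
8 -4 4
-8 2 6
-8 -8 -10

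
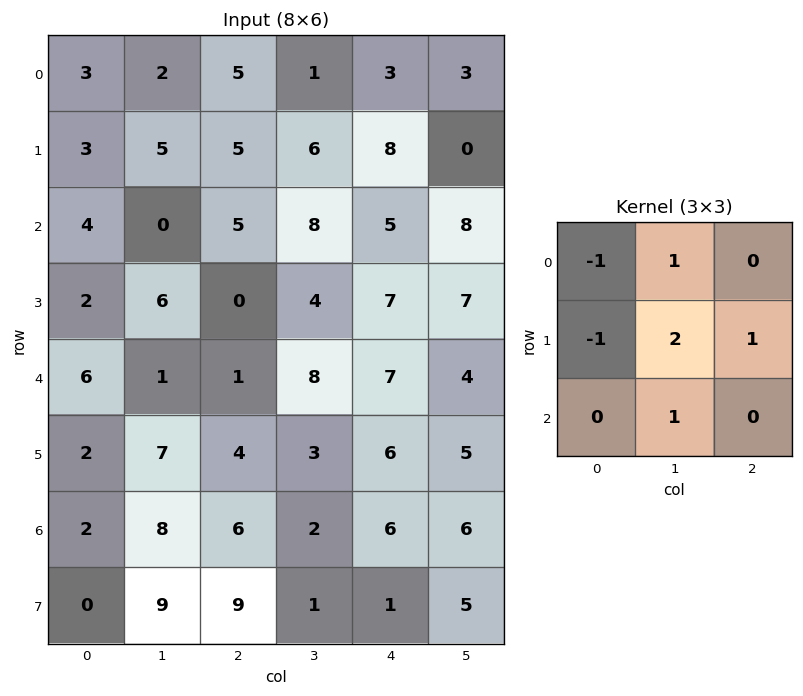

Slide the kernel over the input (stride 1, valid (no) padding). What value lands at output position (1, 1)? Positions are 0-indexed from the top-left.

The receptive field on the input at this output position is [5 5 6 / 0 5 8 / 6 0 4]. Elementwise product with the kernel and sum: 5·-1 + 5·1 + 0·-1 + 5·2 + 8·1 + 0·1.

18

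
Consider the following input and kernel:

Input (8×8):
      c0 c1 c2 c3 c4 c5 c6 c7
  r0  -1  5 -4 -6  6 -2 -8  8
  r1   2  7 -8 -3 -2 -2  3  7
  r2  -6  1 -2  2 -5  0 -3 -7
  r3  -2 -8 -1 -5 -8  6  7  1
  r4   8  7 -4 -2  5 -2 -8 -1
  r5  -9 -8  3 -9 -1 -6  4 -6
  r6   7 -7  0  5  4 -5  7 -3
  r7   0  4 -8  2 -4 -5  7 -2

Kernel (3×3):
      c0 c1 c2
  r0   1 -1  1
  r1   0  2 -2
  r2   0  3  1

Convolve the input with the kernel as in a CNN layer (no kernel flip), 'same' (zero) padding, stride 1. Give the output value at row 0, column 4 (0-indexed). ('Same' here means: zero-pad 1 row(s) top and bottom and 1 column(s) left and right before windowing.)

The receptive field on the zero-padded input at this output position is [0 0 0 / -6 6 -2 / -3 -2 -2]. Elementwise product with the kernel and sum: 0·1 + 0·-1 + 0·1 + 6·2 + -2·-2 + -2·3 + -2·1.

8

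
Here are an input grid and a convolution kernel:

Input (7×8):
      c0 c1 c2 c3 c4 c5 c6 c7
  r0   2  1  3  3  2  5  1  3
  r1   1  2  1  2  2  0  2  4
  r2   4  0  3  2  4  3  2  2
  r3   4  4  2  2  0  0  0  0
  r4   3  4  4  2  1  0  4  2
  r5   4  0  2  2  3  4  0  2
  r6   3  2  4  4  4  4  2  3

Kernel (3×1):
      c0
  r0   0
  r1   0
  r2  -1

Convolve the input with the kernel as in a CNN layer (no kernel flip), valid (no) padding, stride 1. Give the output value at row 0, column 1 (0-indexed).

The receptive field on the input at this output position is [1 / 2 / 0]. Elementwise product with the kernel and sum: 0·-1.

0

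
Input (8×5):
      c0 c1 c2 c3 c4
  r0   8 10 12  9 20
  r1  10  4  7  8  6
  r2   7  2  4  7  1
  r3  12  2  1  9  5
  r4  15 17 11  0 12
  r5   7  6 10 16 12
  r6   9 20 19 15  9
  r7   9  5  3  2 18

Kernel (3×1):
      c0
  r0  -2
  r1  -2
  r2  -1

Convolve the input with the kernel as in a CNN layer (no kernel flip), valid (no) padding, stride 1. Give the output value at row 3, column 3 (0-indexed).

-34

The receptive field on the input at this output position is [9 / 0 / 16]. Elementwise product with the kernel and sum: 9·-2 + 0·-2 + 16·-1.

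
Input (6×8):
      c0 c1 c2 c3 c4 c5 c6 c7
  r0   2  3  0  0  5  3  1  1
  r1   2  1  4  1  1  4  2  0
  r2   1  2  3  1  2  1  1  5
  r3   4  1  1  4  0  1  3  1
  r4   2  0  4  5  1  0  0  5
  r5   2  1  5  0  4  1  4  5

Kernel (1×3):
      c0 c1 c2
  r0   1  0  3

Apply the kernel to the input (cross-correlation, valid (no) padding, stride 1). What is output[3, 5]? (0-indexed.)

4

The receptive field on the input at this output position is [1 3 1]. Elementwise product with the kernel and sum: 1·1 + 1·3.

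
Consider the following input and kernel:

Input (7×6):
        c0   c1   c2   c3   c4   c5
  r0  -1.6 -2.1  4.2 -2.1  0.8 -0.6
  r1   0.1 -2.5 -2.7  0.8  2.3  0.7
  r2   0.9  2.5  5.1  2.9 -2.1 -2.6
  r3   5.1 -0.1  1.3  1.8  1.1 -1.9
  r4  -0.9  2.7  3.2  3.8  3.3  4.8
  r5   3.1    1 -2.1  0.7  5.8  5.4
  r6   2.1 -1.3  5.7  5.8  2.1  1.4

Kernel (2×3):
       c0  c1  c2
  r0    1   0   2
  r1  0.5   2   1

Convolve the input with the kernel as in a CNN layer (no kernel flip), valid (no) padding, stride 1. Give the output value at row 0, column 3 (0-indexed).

The receptive field on the input at this output position is [-2.1 0.8 -0.6 / 0.8 2.3 0.7]. Elementwise product with the kernel and sum: -2.1·1 + -0.6·2 + 0.8·0.5 + 2.3·2 + 0.7·1.

2.4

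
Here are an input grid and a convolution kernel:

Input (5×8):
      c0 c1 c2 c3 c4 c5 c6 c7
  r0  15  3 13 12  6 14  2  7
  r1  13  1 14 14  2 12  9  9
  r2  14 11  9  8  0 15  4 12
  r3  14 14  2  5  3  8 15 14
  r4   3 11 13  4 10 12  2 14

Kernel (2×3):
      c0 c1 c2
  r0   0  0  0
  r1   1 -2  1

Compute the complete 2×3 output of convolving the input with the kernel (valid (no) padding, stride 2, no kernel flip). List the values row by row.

25 -12 -13
-12 -5 2

Output[0,0]: The receptive field on the input at this output position is [15 3 13 / 13 1 14]. Elementwise product with the kernel and sum: 13·1 + 1·-2 + 14·1.
Output[0,1]: The receptive field on the input at this output position is [13 12 6 / 14 14 2]. Elementwise product with the kernel and sum: 14·1 + 14·-2 + 2·1.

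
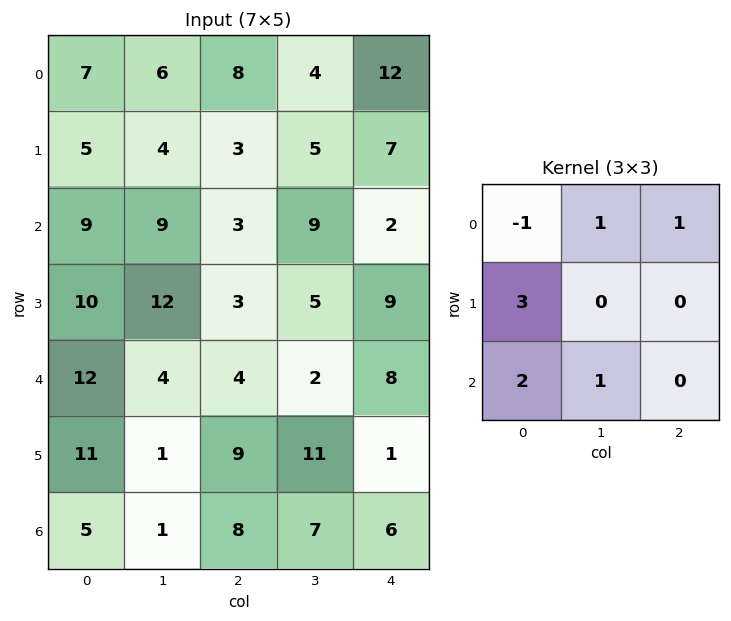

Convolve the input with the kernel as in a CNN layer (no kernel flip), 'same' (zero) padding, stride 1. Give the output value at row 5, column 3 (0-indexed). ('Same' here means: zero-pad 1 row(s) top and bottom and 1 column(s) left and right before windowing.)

The receptive field on the zero-padded input at this output position is [4 2 8 / 9 11 1 / 8 7 6]. Elementwise product with the kernel and sum: 4·-1 + 2·1 + 8·1 + 9·3 + 8·2 + 7·1.

56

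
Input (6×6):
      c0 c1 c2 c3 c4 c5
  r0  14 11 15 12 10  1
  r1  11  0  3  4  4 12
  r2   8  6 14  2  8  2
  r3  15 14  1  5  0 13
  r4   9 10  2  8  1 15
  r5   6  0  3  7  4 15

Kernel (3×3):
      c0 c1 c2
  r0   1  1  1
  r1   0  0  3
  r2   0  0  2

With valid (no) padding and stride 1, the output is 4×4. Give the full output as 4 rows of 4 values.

Output[0,0]: The receptive field on the input at this output position is [14 11 15 / 11 0 3 / 8 6 14]. Elementwise product with the kernel and sum: 14·1 + 11·1 + 15·1 + 3·3 + 14·2.

77 54 65 63
58 23 35 52
35 53 26 81
42 58 17 93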